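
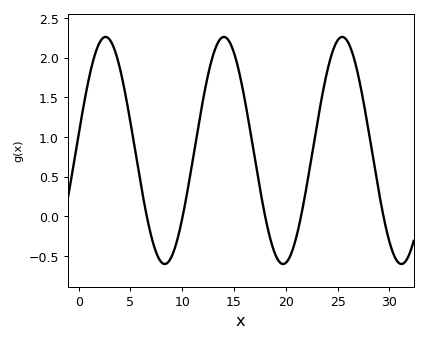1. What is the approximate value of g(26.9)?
1.83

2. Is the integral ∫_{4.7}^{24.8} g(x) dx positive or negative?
positive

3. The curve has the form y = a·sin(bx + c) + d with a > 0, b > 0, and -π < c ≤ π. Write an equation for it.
y = 1.43sin(0.55x + 0.142) + 0.83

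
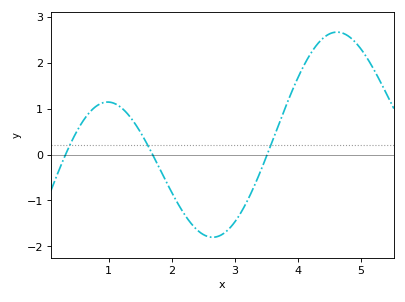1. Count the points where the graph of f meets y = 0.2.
3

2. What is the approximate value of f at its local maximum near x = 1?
1.1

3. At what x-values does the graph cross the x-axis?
0.3, 1.7, 3.5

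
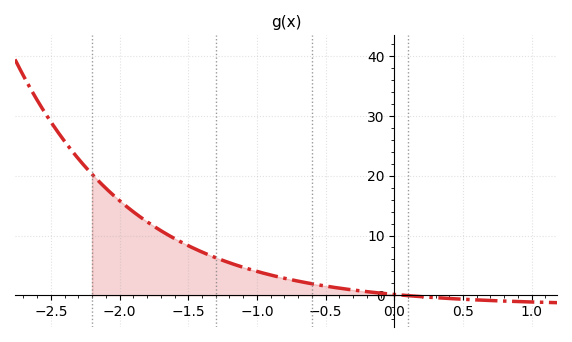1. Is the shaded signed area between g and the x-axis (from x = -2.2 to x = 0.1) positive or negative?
positive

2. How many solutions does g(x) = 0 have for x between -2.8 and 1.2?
1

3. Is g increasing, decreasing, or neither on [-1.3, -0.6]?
decreasing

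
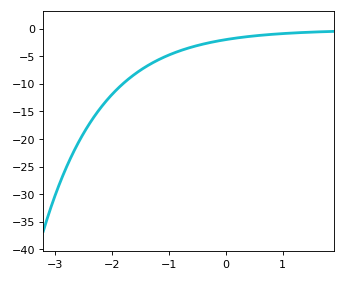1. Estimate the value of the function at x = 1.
-1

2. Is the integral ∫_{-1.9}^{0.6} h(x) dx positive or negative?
negative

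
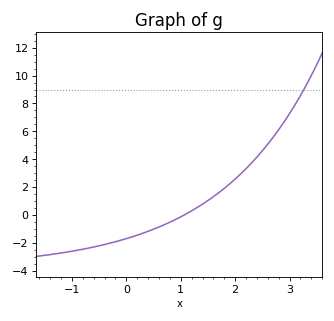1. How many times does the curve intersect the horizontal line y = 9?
1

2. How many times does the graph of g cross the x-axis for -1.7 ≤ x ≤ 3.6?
1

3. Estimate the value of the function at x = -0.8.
-2.4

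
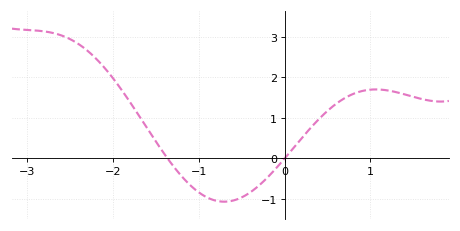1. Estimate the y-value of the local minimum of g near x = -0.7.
-1.1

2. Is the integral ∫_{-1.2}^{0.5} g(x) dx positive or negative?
negative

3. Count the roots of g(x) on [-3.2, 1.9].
2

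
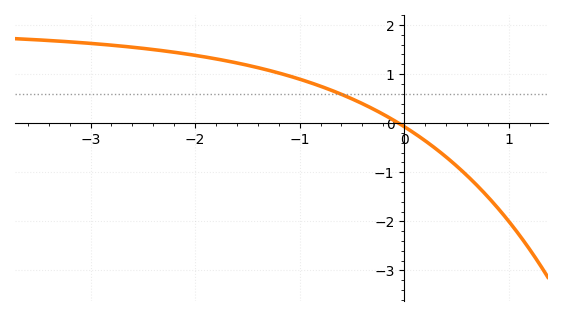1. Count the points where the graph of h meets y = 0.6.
1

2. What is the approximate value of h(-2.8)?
1.59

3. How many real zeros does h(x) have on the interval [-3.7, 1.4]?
1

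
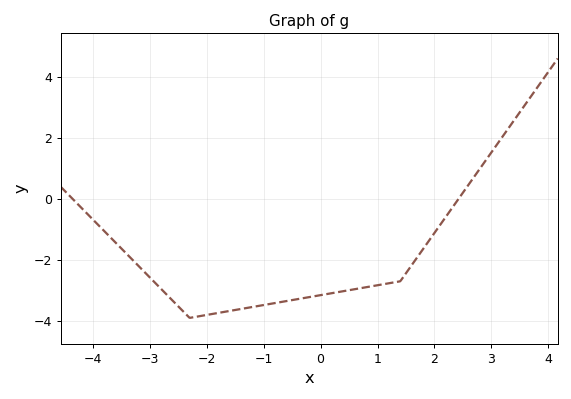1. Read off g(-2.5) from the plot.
-3.6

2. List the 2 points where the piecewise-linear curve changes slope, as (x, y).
(-2.3, -3.9); (1.4, -2.7)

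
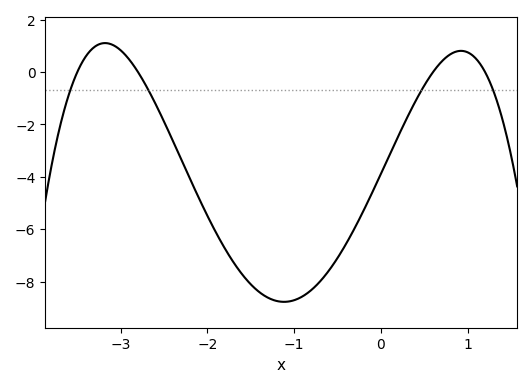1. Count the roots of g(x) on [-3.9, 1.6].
4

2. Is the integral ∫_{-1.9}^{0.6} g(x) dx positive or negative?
negative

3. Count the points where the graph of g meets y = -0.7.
4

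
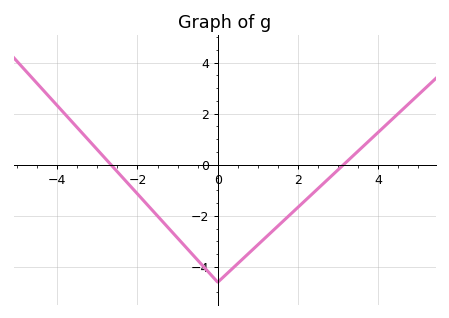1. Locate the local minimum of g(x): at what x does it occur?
0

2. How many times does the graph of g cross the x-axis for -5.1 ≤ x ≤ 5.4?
2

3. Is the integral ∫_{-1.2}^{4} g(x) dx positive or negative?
negative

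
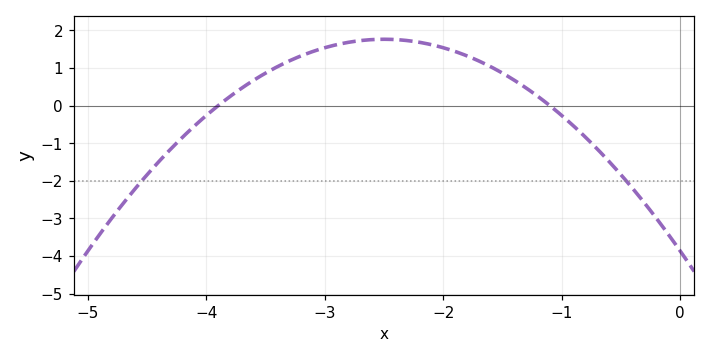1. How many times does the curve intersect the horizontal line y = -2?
2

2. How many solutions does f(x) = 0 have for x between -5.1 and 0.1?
2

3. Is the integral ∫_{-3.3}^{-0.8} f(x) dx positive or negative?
positive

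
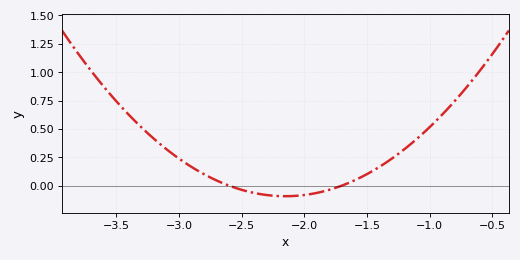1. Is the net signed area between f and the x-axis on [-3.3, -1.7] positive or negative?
positive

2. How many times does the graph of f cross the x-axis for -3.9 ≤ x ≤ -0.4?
2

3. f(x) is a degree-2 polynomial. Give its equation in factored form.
y = 0.46(x + 2.6)(x + 1.7)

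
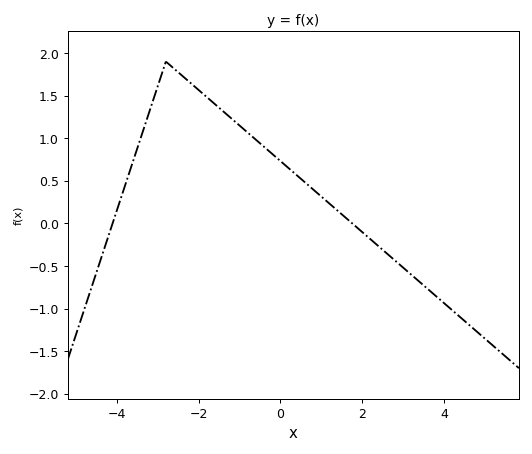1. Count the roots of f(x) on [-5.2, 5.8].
2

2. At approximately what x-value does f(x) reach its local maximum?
-2.8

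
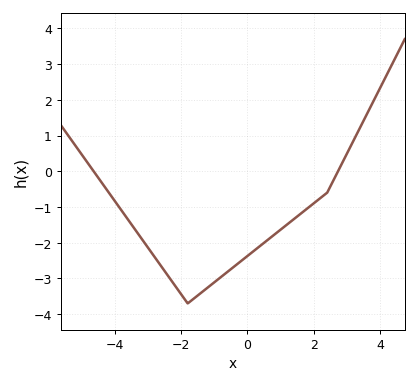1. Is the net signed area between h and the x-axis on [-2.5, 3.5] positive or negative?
negative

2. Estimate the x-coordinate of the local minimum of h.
-1.8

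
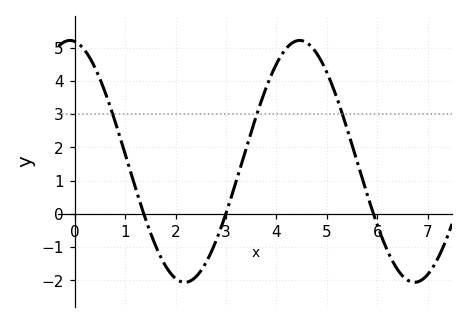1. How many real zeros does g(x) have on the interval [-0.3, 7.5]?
3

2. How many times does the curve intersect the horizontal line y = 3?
3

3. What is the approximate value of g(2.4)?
-1.9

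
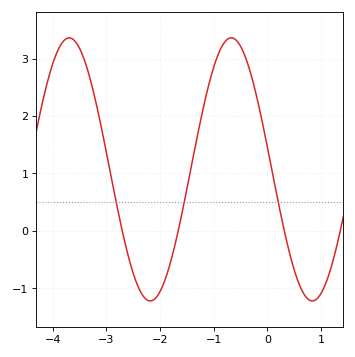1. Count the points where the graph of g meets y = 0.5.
3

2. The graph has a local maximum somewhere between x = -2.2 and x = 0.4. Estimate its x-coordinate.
-0.7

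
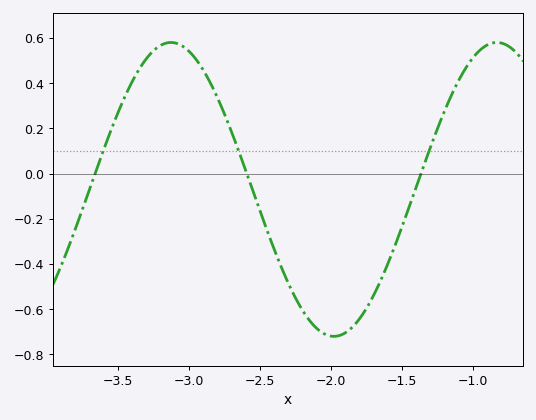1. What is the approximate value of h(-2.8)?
0.34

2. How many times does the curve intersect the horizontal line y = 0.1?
3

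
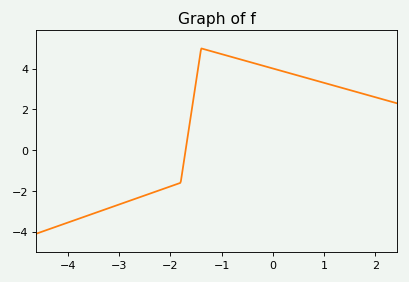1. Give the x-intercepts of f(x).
-1.7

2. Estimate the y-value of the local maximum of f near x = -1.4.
5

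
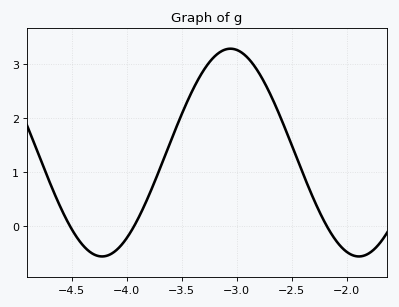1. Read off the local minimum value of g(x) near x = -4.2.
-0.6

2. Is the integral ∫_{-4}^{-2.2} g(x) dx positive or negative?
positive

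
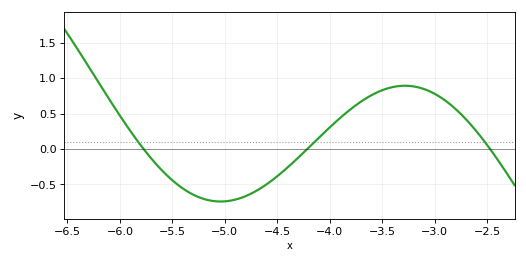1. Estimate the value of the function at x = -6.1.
0.7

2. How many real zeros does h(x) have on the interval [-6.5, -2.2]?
3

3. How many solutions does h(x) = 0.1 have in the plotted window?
3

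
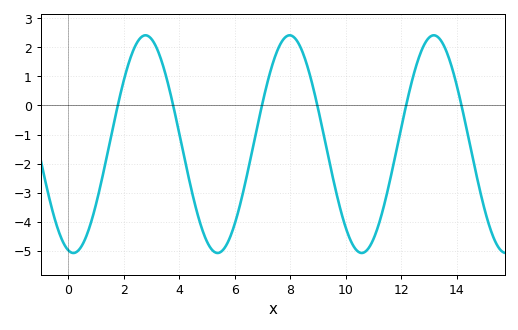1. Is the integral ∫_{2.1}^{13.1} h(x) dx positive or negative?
negative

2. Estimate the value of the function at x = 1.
-3.4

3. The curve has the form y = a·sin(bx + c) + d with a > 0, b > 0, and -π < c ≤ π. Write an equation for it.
y = 3.74sin(1.2x - 1.8) - 1.33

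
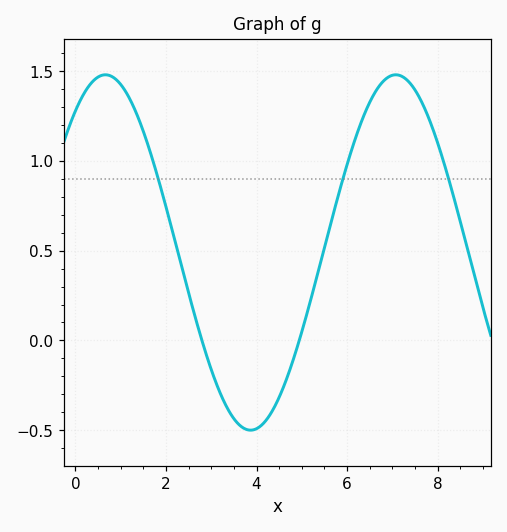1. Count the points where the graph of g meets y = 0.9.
3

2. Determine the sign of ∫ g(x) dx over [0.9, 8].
positive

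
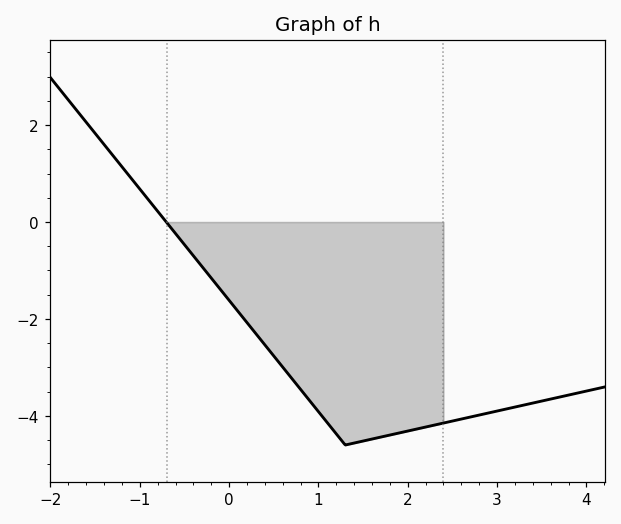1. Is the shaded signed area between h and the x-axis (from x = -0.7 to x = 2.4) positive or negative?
negative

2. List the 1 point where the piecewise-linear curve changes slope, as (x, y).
(1.3, -4.6)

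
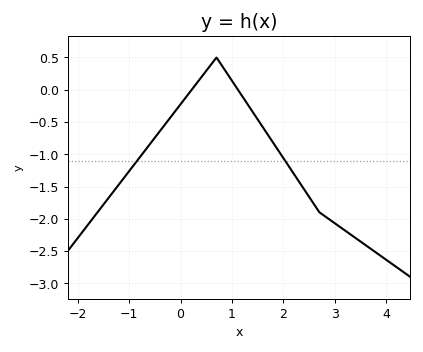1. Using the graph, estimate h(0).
-0.25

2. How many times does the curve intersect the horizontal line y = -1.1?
2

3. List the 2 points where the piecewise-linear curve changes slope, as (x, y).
(0.7, 0.5); (2.7, -1.9)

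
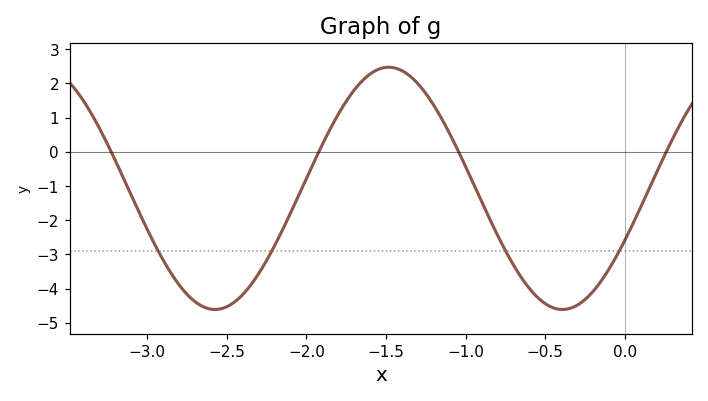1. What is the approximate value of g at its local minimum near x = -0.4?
-4.61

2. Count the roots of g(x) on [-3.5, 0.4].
4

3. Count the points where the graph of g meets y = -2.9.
4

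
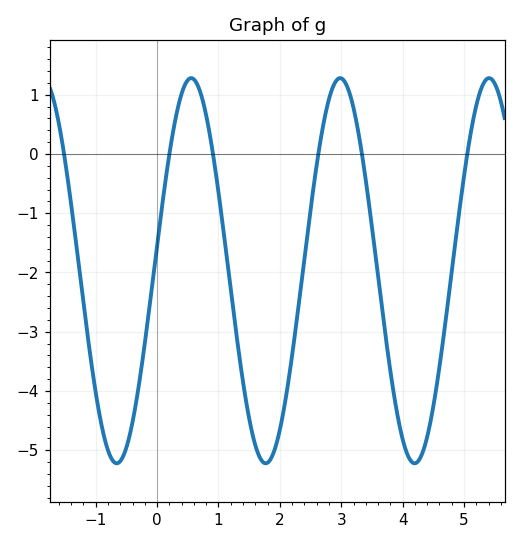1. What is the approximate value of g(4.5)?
-4.26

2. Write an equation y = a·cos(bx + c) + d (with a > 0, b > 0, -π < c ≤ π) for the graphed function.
y = 3.25cos(2.59x - 1.44) - 1.97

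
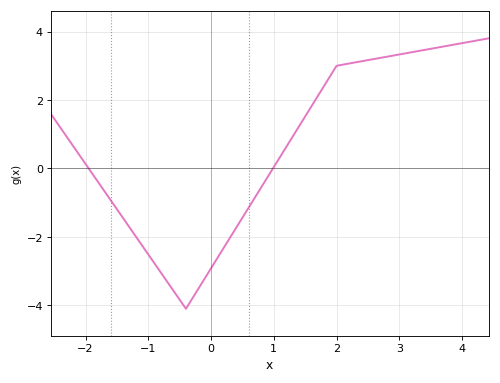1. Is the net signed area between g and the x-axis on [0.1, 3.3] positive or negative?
positive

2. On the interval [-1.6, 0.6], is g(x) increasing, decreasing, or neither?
neither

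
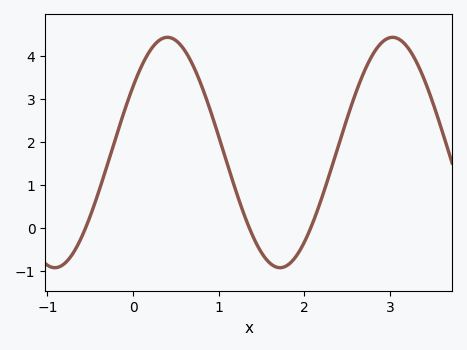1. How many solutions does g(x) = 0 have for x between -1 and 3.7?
3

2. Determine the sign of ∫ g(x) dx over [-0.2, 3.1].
positive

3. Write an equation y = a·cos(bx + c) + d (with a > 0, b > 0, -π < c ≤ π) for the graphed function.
y = 2.68cos(2.39x - 0.96) + 1.76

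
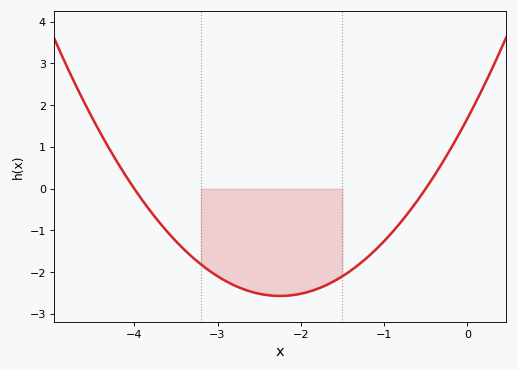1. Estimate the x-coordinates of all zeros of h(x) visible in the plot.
-4, -0.5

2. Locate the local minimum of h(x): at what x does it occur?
-2.2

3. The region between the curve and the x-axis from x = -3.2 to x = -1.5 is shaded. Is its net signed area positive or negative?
negative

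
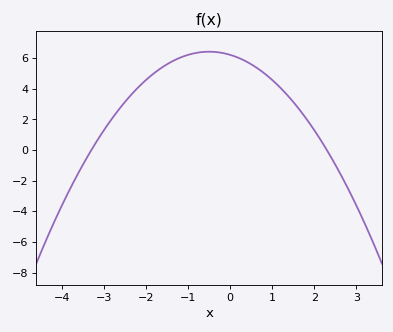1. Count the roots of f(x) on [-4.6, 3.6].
2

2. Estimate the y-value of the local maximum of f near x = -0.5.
6.4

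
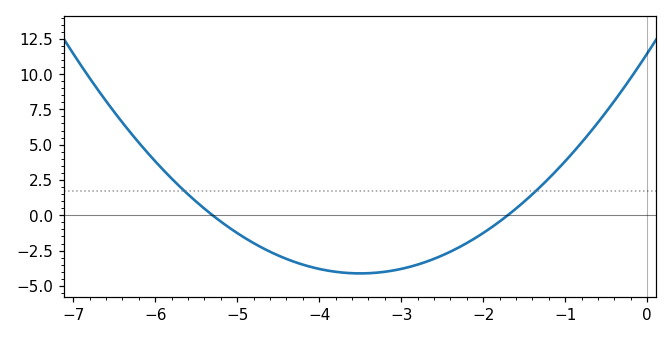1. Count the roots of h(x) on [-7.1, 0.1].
2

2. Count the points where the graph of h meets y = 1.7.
2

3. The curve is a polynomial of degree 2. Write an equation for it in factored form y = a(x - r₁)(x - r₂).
y = 1.27(x + 5.3)(x + 1.7)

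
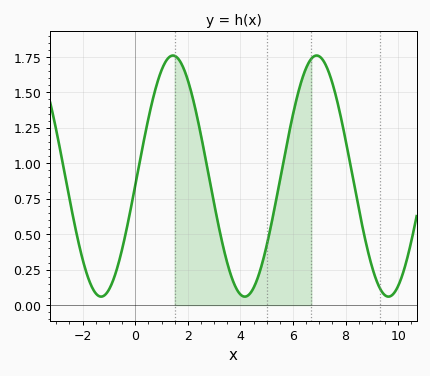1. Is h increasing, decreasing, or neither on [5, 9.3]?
neither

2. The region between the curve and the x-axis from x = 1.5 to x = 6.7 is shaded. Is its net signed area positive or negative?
positive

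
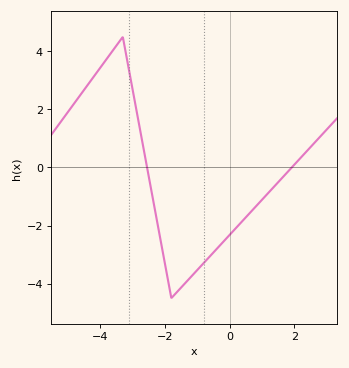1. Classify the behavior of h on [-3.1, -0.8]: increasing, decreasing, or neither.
neither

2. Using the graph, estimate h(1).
-1.11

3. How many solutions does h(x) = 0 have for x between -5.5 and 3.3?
2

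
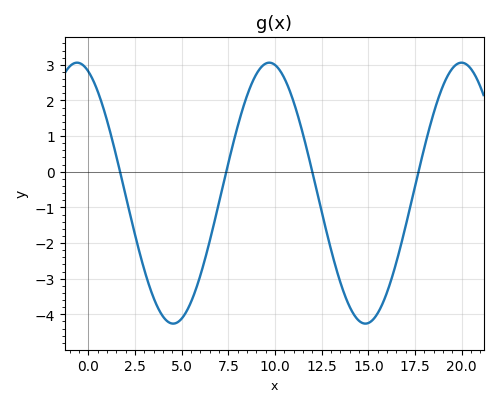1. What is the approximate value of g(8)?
1.28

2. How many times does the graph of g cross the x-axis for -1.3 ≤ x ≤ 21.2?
4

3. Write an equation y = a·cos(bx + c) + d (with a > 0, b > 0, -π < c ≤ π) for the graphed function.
y = 3.66cos(0.61x + 0.372) - 0.6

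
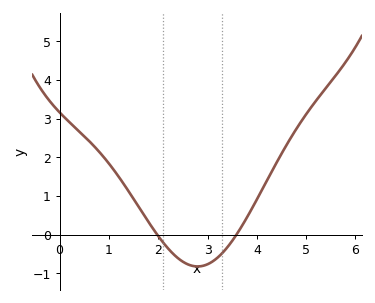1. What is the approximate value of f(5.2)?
3.46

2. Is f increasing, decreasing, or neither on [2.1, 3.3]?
neither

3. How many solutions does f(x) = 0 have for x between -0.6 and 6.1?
2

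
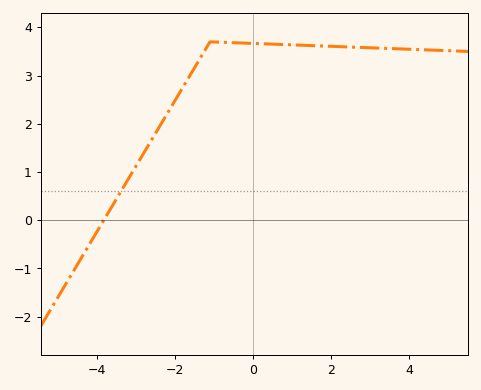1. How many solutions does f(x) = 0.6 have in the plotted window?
1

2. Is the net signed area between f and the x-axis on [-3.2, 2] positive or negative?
positive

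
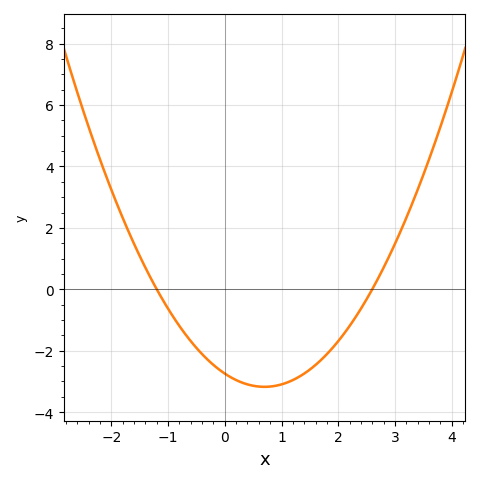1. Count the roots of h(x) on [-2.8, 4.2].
2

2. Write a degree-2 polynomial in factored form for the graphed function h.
y = 0.88(x + 1.2)(x - 2.6)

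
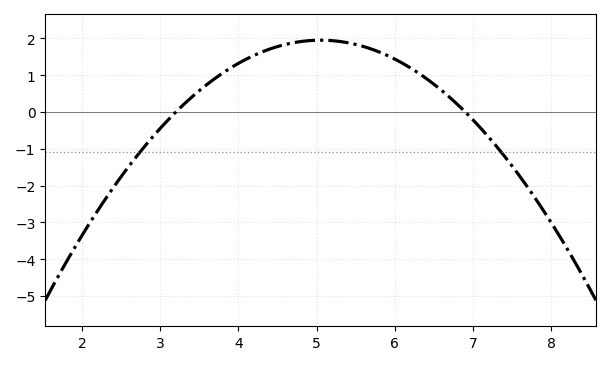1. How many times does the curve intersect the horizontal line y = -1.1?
2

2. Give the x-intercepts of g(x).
3.2, 6.9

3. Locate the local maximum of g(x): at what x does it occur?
5.1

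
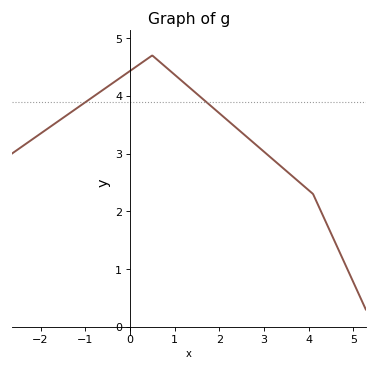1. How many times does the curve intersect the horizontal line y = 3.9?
2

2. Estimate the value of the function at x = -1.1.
3.83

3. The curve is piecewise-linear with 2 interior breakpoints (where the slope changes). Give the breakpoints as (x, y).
(0.5, 4.7); (4.1, 2.3)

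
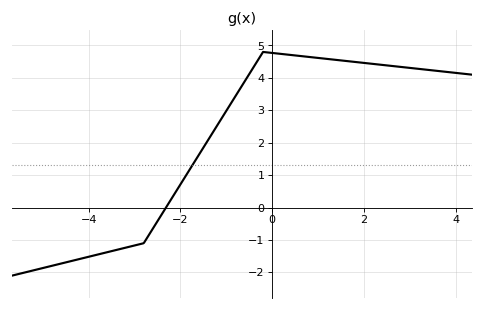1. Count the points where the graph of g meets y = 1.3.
1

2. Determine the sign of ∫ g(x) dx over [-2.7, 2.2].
positive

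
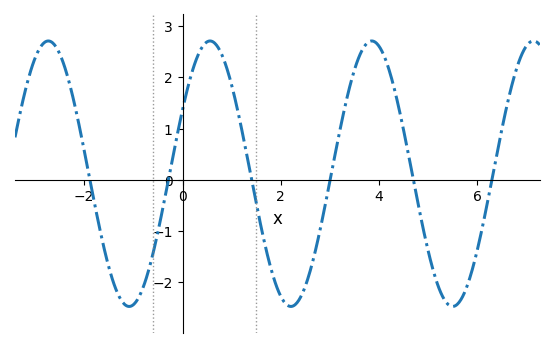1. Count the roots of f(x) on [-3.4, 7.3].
6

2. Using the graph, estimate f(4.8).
-0.5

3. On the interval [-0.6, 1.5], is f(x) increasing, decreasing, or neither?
neither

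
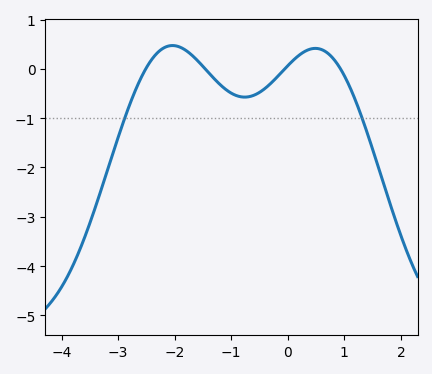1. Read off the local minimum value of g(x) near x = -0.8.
-0.6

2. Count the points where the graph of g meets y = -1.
2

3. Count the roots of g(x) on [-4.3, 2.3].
4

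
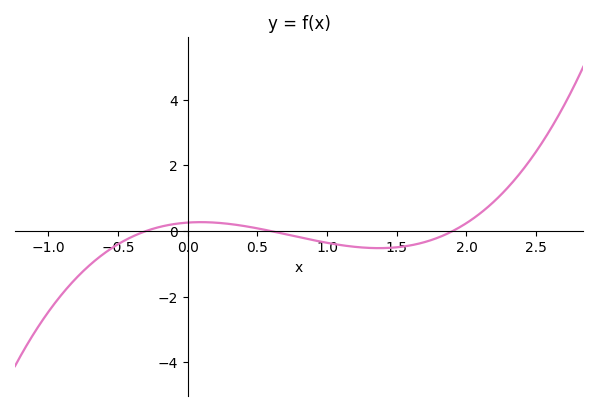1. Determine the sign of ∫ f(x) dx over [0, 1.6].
negative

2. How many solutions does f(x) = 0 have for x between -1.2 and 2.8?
3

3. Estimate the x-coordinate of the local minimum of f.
1.37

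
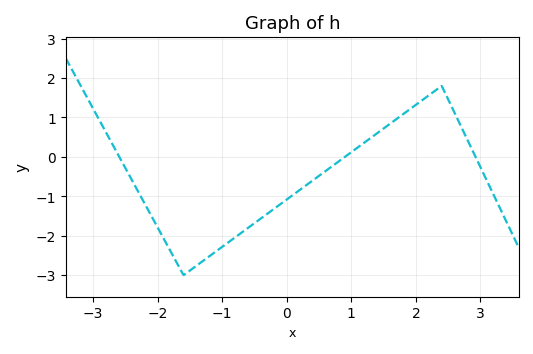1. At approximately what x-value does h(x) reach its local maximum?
2.4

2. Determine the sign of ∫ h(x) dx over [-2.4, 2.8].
negative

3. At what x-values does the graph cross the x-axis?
-2.6, 0.9, 2.92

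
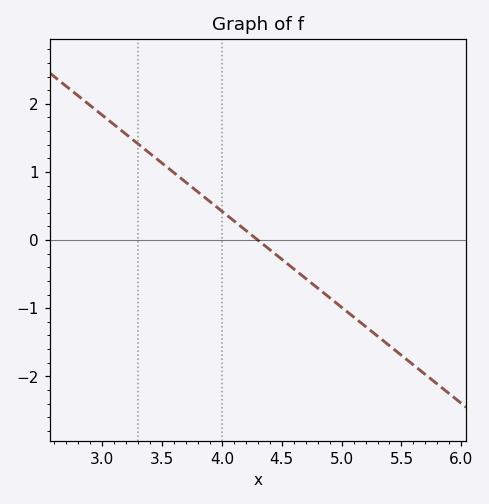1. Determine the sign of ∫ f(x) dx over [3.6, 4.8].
positive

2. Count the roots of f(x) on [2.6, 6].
1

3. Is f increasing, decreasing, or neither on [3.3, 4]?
decreasing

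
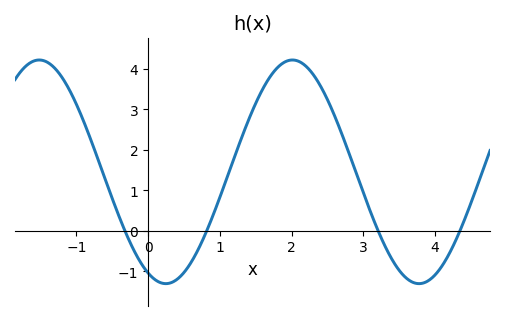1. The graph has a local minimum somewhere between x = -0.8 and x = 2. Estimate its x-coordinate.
0.248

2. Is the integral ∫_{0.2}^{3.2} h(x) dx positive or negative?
positive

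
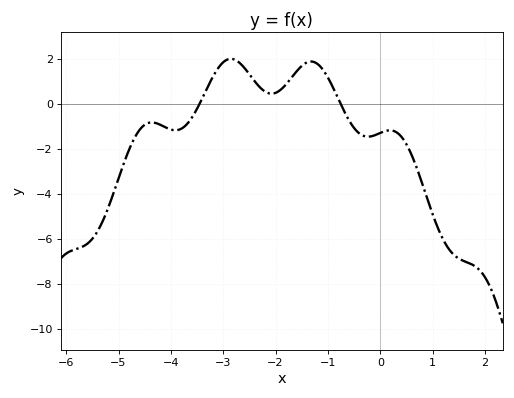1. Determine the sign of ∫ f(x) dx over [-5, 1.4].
negative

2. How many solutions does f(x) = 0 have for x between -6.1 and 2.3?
2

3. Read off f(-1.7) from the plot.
1.2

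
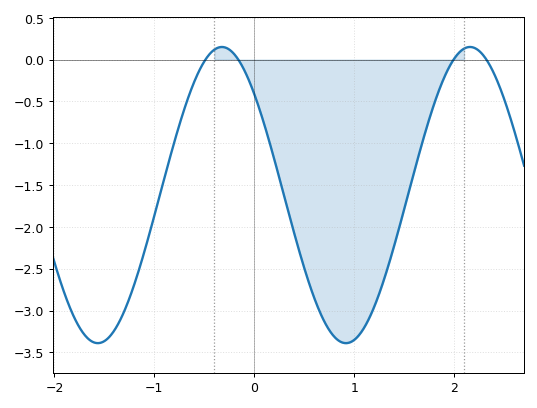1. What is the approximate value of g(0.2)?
-1.19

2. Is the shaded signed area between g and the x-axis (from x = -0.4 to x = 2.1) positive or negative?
negative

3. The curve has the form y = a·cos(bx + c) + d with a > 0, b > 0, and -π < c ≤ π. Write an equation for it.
y = 1.77cos(2.53x + 0.82) - 1.62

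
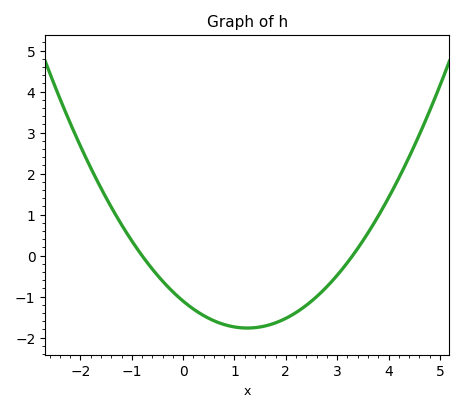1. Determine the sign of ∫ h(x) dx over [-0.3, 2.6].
negative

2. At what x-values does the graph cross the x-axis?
-0.8, 3.4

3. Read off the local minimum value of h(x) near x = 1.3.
-1.8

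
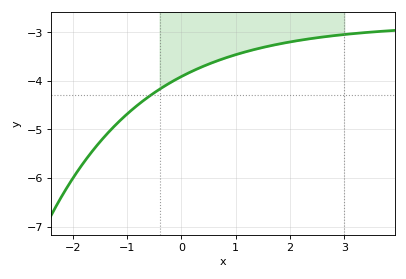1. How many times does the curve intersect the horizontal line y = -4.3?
1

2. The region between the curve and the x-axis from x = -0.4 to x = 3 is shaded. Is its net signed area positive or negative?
negative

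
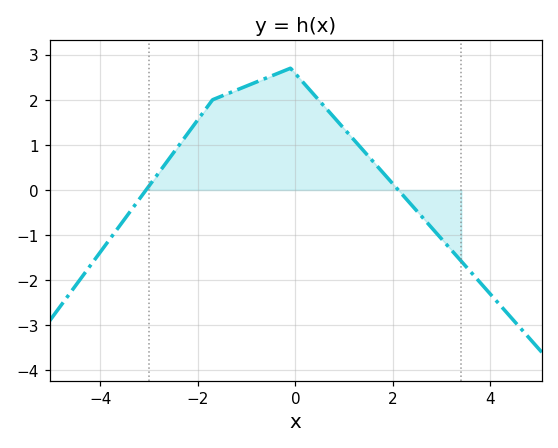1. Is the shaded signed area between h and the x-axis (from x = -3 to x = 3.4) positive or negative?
positive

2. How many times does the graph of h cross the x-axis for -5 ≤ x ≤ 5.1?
2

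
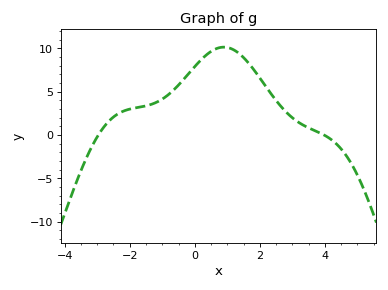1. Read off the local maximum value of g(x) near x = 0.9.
10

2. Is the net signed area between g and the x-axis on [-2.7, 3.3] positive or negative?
positive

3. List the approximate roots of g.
-3, 4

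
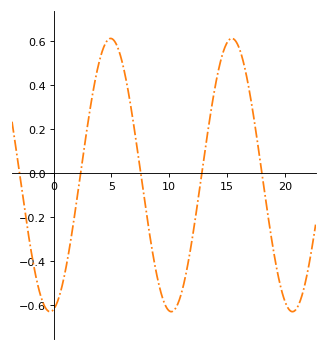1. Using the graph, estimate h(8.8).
-0.44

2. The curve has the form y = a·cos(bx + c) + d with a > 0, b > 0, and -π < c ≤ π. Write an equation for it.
y = 0.62cos(0.6x - 3) - 0.01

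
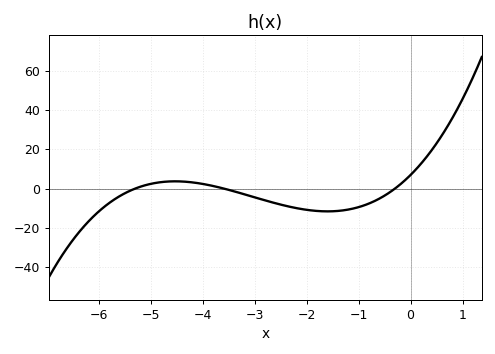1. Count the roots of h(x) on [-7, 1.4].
3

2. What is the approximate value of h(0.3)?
15.9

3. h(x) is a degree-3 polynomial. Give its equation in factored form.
y = 1.21(x + 5.3)(x + 3.6)(x + 0.3)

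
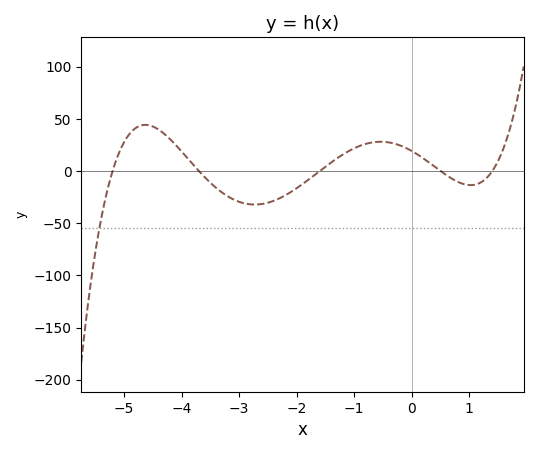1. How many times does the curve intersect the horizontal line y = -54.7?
1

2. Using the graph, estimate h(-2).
-16.5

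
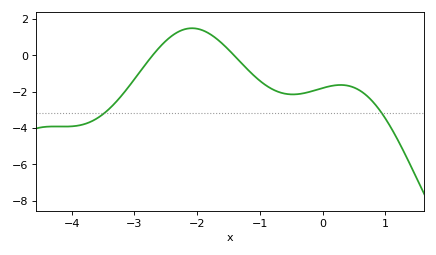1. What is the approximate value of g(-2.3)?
1.4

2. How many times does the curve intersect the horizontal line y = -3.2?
2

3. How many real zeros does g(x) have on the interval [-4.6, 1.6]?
2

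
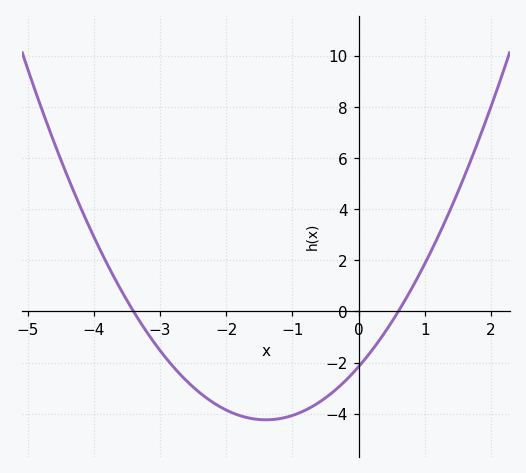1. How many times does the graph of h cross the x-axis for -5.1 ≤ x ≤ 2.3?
2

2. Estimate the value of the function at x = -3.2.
-0.8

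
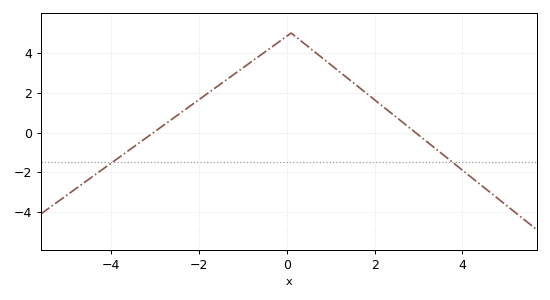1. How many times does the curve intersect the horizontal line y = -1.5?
2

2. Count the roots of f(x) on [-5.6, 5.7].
2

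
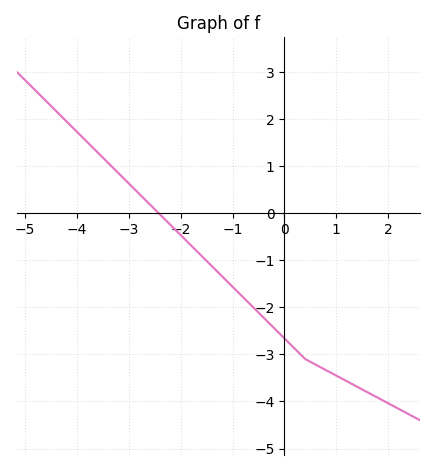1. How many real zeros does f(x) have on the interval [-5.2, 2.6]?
1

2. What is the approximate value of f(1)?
-3.45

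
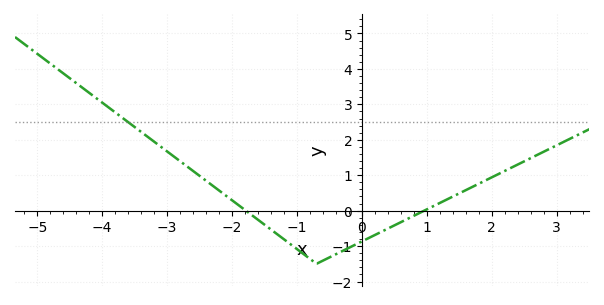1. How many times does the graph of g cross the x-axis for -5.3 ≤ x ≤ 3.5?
2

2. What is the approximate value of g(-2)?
0.292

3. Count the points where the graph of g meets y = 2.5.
1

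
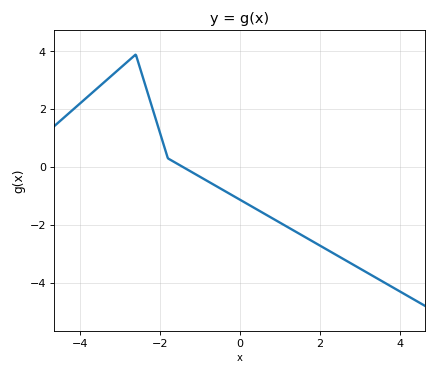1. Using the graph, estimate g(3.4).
-3.84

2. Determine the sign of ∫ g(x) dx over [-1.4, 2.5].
negative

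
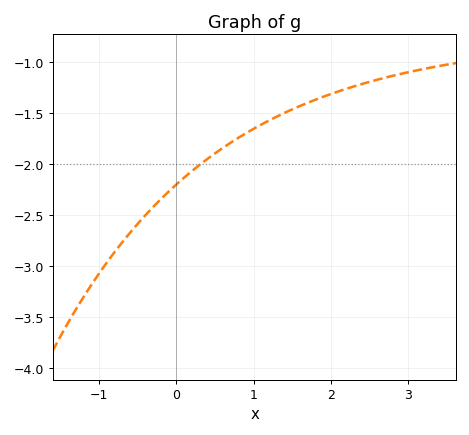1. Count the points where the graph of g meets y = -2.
1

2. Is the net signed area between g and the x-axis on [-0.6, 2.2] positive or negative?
negative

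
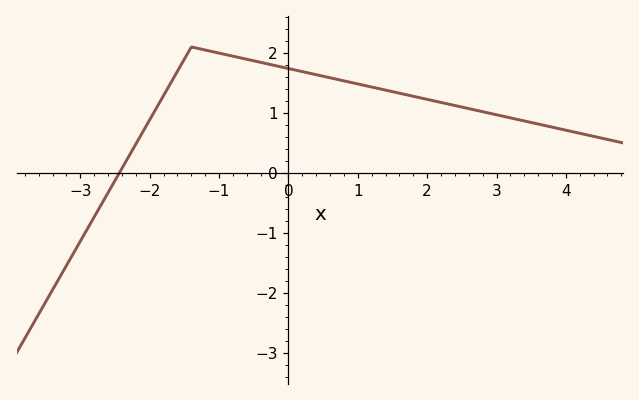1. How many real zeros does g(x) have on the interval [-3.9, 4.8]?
1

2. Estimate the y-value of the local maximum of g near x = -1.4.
2.1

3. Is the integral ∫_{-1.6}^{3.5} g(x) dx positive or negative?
positive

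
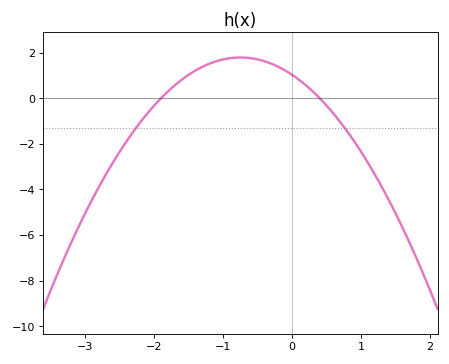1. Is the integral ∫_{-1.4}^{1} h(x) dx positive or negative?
positive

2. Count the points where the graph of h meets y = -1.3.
2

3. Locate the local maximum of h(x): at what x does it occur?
-0.75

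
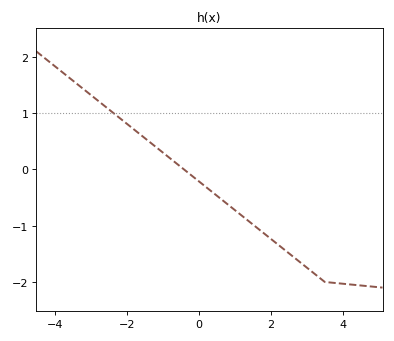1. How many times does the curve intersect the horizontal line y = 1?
1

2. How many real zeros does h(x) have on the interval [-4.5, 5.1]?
1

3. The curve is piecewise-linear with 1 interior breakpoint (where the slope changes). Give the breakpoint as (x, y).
(3.5, -2)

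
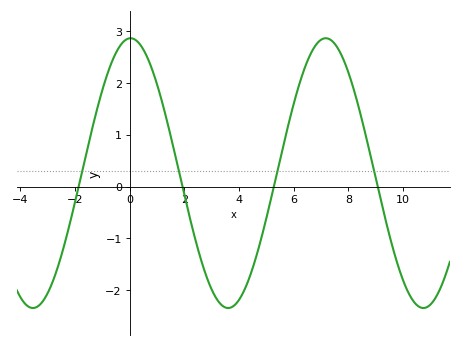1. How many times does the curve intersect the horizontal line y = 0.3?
4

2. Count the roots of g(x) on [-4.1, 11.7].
4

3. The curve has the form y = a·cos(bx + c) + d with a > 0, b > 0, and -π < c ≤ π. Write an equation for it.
y = 2.6cos(0.88x - 0.03) + 0.26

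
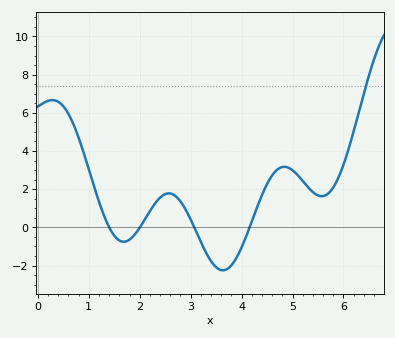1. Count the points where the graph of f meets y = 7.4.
1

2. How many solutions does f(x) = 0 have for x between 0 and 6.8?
4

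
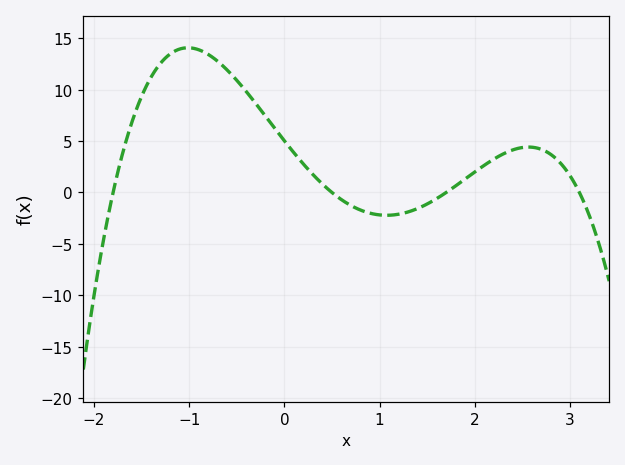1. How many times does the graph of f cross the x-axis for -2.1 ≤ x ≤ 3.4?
4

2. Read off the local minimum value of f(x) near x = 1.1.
-2.22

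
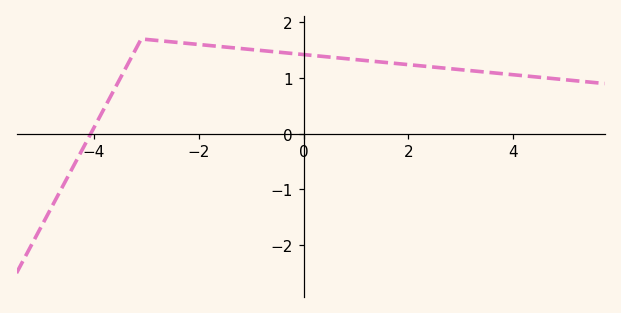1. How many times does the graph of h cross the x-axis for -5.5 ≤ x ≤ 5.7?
1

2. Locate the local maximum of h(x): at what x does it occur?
-3.2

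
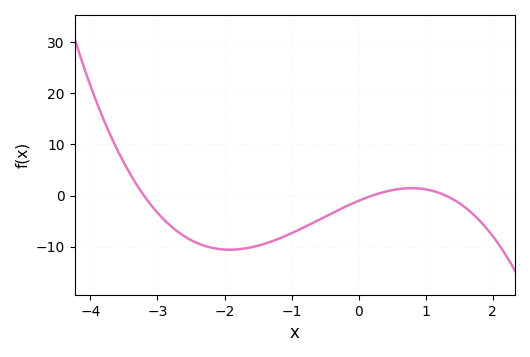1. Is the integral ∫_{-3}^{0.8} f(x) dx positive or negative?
negative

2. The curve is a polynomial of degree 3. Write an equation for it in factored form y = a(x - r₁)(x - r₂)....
y = -1.21(x + 3.2)(x - 0.2)(x - 1.3)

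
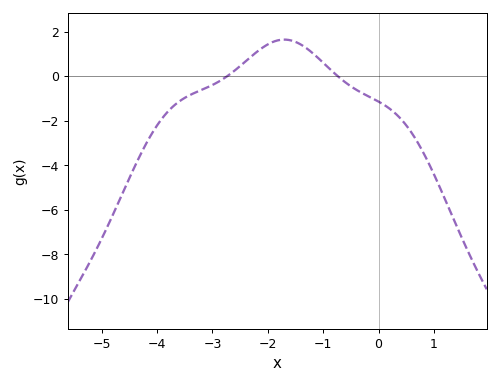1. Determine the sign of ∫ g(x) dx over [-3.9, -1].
positive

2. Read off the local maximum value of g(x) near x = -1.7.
1.65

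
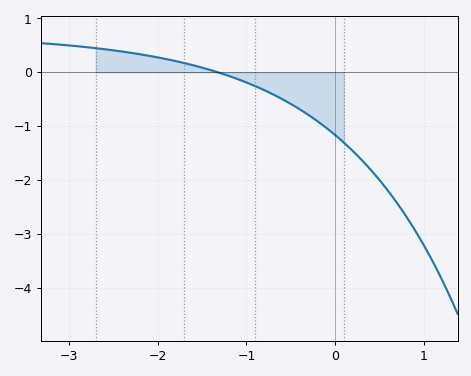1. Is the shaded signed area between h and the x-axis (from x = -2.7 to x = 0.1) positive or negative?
negative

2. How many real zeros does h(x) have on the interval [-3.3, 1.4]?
1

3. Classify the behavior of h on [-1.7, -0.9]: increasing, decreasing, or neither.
decreasing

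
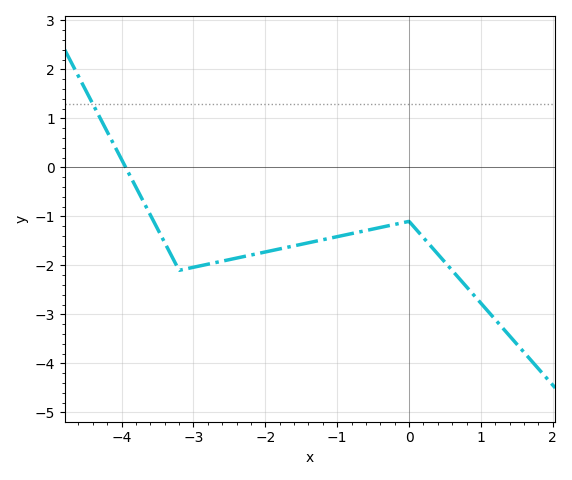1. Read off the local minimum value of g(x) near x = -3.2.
-2.1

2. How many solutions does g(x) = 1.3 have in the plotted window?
1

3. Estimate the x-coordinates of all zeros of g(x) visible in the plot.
-3.9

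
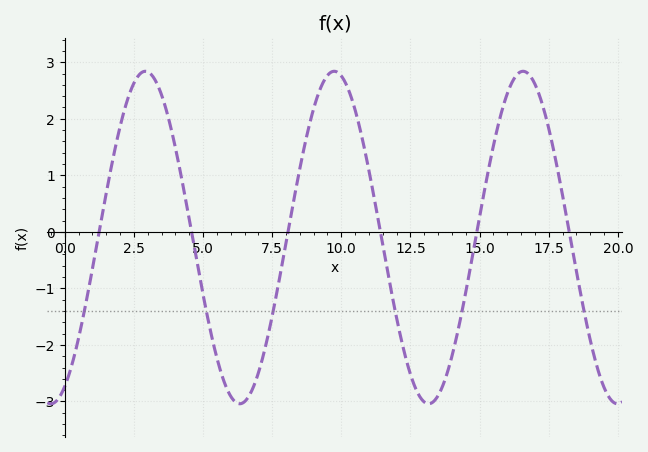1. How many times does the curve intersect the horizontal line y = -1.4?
6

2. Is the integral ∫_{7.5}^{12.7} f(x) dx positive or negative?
positive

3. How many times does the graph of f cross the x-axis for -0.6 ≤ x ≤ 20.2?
6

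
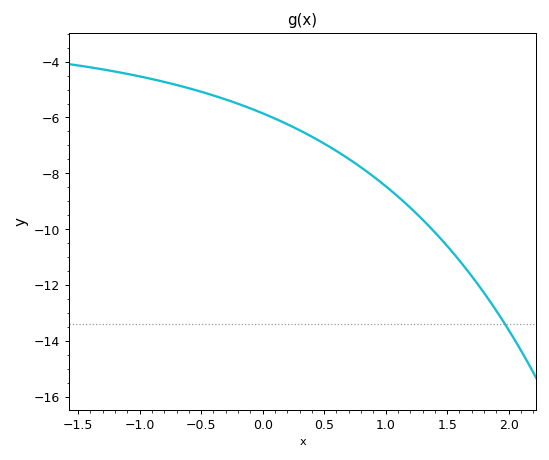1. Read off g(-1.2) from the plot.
-4.36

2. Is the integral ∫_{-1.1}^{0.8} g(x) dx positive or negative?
negative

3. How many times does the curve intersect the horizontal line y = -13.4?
1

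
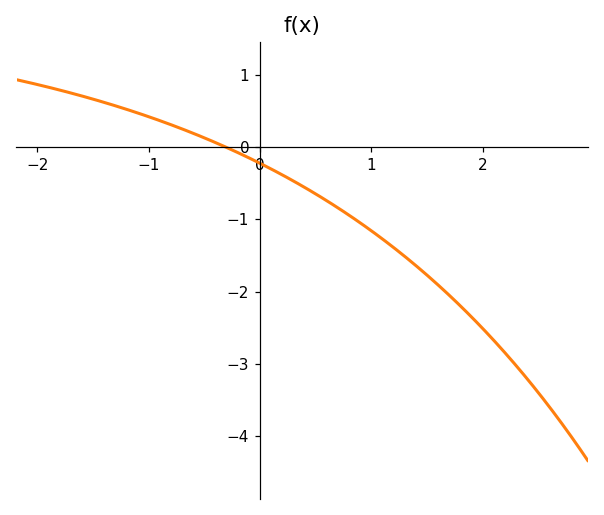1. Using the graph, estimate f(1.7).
-2.1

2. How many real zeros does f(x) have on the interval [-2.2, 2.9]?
1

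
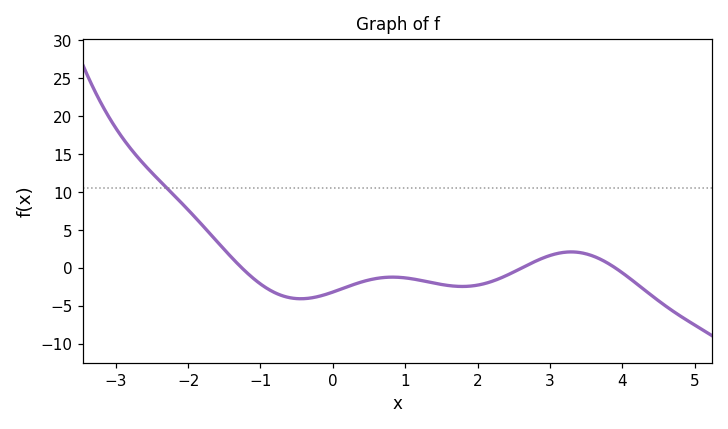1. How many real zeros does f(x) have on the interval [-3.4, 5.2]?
3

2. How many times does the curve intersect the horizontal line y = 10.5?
1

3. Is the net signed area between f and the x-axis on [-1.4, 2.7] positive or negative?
negative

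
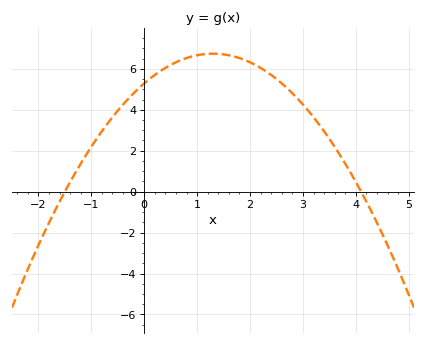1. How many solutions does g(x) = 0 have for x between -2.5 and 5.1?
2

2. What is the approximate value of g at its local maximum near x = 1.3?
6.74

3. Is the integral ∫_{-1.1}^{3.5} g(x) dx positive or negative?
positive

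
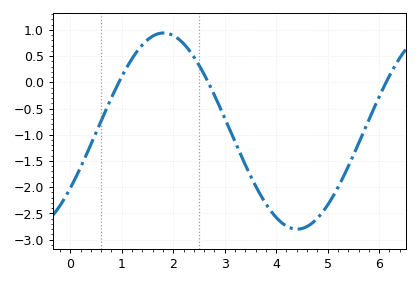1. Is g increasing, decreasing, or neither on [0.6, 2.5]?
neither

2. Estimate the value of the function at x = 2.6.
0.151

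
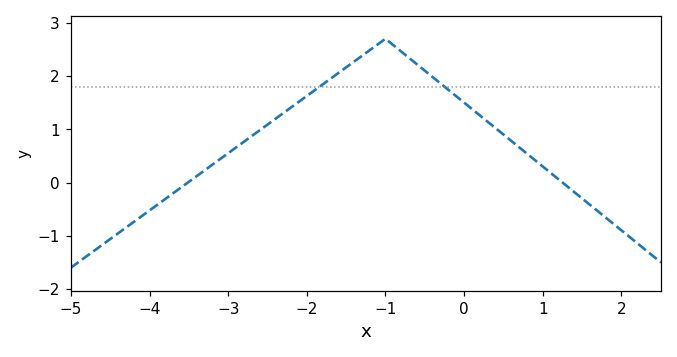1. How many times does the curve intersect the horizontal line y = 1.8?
2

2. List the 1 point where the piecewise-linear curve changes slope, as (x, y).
(-1, 2.7)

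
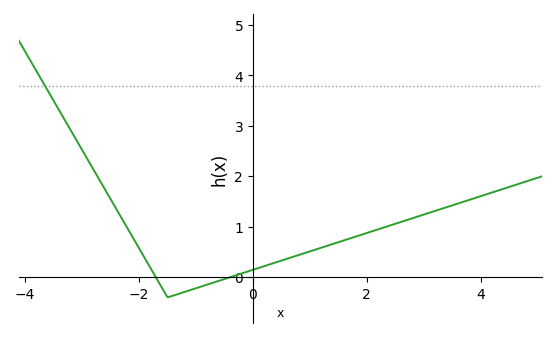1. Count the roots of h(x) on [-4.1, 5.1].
2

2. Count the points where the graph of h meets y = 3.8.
1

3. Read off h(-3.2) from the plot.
2.91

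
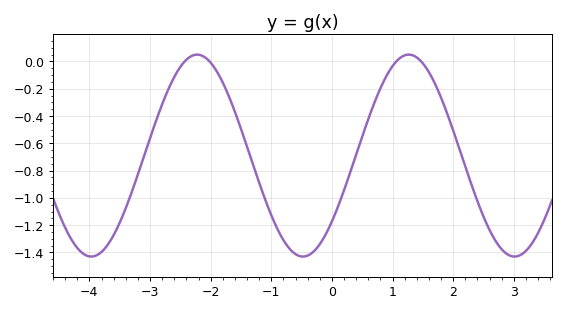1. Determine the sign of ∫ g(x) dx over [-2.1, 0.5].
negative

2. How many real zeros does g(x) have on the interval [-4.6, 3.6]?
4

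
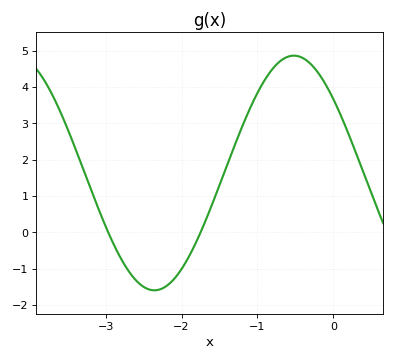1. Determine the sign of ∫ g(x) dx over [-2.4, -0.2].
positive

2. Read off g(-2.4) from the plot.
-1.59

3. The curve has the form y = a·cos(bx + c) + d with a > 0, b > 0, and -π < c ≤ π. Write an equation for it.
y = 3.23cos(1.71x + 0.89) + 1.63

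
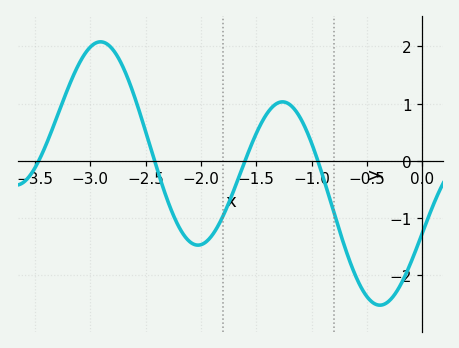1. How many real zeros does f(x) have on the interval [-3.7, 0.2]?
4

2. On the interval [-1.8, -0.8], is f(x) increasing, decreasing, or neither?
neither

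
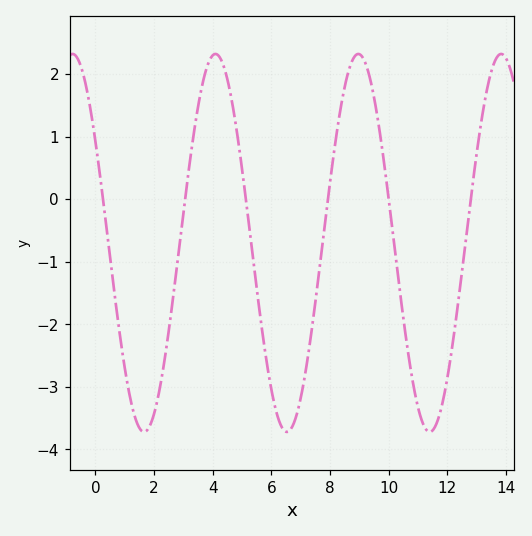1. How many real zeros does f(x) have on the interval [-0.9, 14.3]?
6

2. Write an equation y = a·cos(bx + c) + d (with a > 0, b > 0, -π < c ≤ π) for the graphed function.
y = 3.02cos(1.3x + 1) - 0.7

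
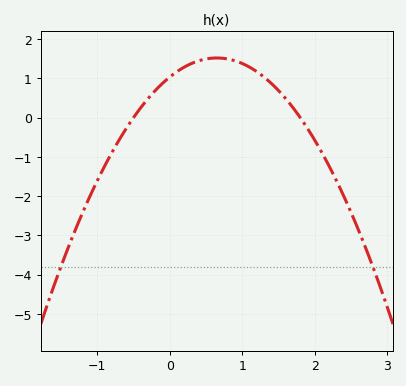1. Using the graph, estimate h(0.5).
1.5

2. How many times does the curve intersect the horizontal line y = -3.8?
2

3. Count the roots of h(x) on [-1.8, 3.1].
2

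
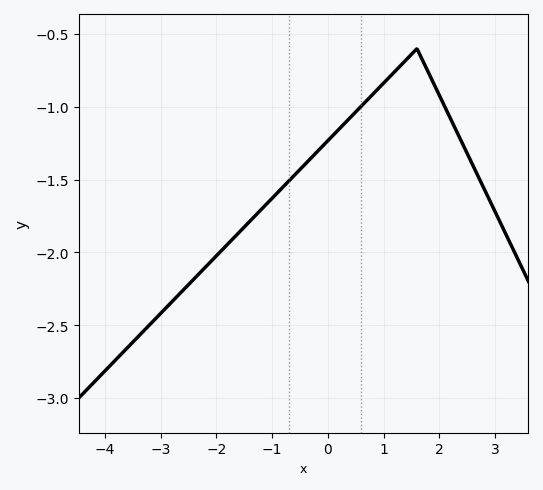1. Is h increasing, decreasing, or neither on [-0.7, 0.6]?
increasing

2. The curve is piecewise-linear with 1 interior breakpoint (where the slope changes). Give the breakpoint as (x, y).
(1.6, -0.6)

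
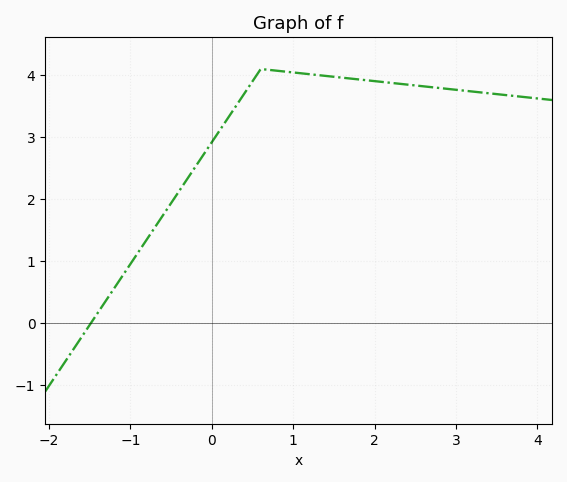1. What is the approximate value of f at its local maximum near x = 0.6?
4.1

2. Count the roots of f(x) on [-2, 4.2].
1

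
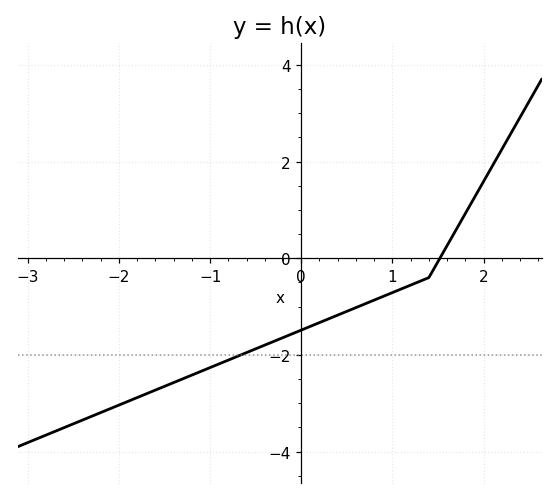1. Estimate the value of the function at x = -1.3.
-2.49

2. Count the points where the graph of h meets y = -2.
1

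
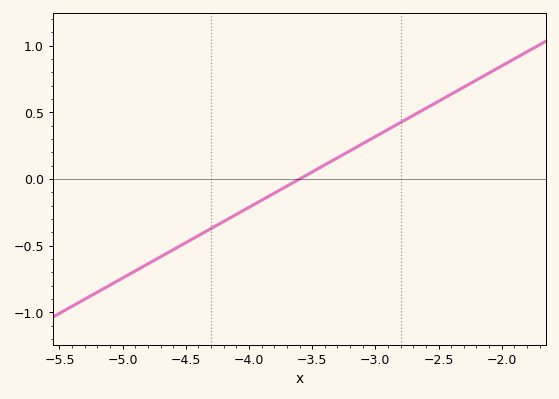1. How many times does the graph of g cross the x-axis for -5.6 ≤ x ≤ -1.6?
1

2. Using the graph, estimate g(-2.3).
0.689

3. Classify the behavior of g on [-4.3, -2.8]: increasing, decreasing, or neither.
increasing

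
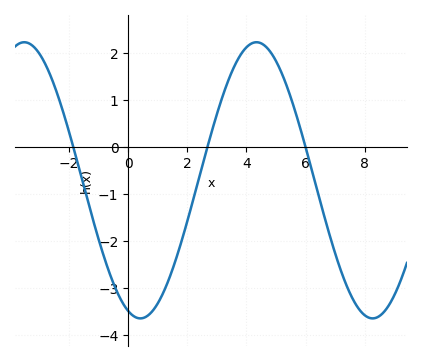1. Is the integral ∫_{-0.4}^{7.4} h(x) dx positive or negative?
negative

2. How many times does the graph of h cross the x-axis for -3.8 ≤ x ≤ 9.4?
3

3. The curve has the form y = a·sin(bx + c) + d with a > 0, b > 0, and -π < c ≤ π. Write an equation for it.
y = 2.94sin(0.8x - 1.9) - 0.71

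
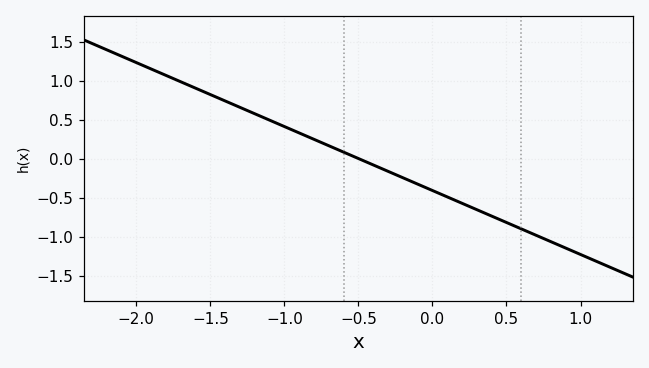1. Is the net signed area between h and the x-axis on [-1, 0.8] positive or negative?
negative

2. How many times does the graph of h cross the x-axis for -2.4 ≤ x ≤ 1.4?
1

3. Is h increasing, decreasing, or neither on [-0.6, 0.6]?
decreasing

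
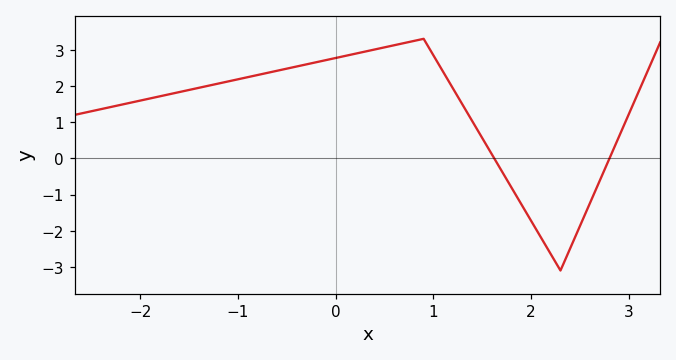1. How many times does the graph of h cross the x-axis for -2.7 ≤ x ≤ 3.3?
2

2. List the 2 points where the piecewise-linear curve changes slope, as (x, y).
(0.9, 3.3); (2.3, -3.1)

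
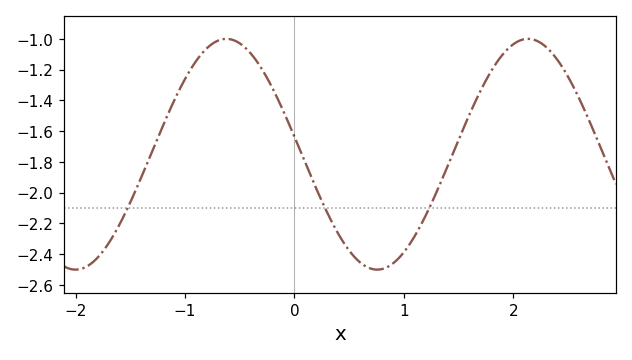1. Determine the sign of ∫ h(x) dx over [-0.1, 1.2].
negative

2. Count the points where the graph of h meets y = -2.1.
3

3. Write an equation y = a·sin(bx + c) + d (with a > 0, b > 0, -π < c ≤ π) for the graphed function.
y = 0.75sin(2.3x + 3) - 1.75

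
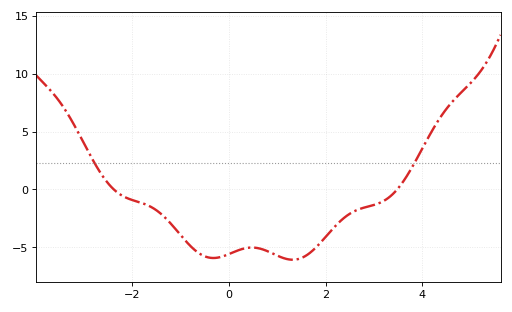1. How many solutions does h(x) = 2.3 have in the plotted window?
2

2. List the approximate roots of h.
-2.38, 3.48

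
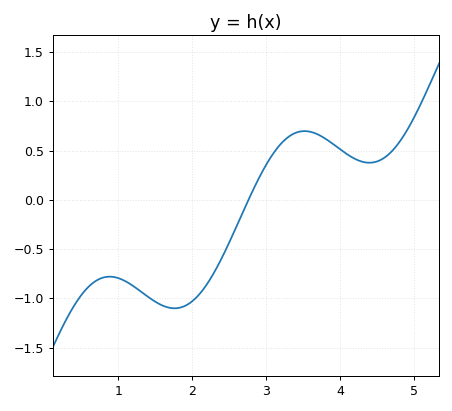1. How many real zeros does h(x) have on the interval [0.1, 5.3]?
1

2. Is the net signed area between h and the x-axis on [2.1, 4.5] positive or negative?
positive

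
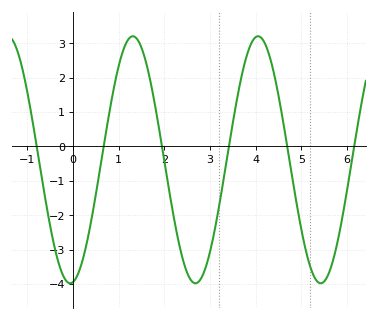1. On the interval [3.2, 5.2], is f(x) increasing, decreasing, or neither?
neither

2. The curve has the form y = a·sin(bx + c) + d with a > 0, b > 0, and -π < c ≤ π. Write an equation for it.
y = 3.59sin(2.3x - 1.4) - 0.39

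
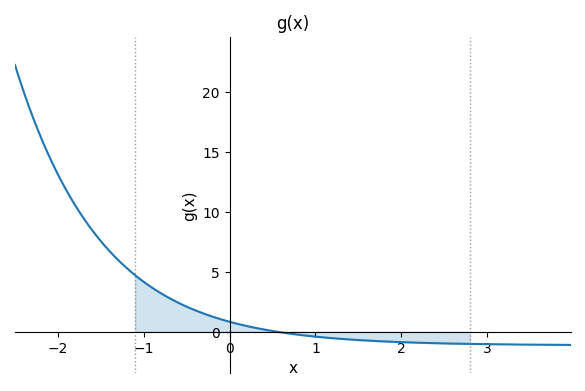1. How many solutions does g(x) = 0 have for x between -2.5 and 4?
1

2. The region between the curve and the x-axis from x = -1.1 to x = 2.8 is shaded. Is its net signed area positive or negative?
positive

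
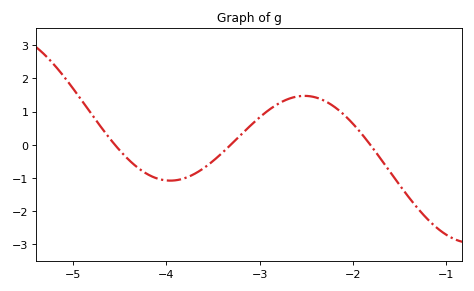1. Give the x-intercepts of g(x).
-4.55, -3.31, -1.81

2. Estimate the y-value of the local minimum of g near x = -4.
-1.08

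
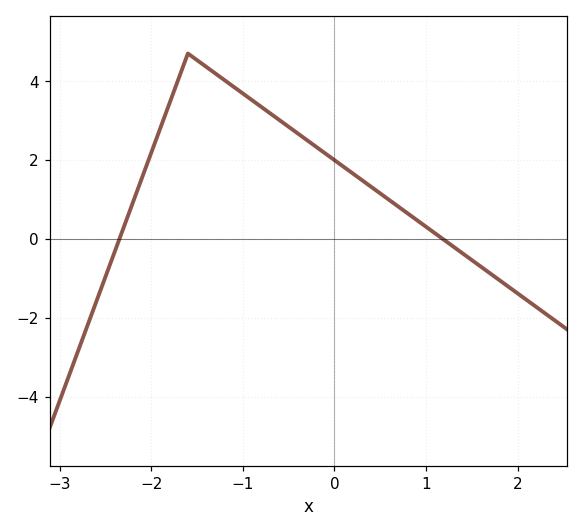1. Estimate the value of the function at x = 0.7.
0.8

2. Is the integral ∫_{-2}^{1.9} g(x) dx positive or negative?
positive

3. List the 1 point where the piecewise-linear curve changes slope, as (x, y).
(-1.6, 4.7)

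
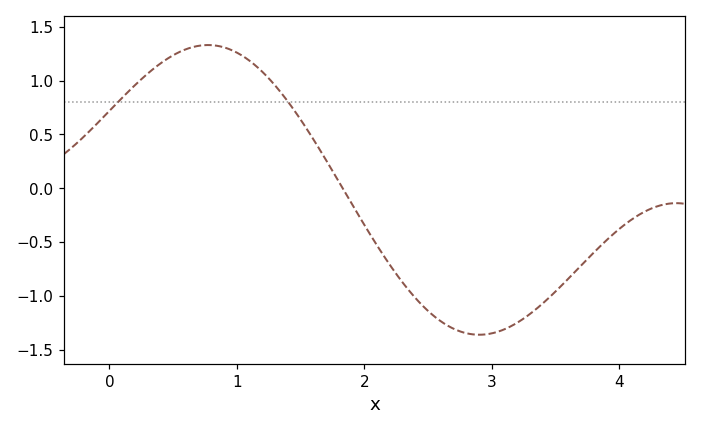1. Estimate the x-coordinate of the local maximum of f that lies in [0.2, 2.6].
0.772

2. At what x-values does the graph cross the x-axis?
1.83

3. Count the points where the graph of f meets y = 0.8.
2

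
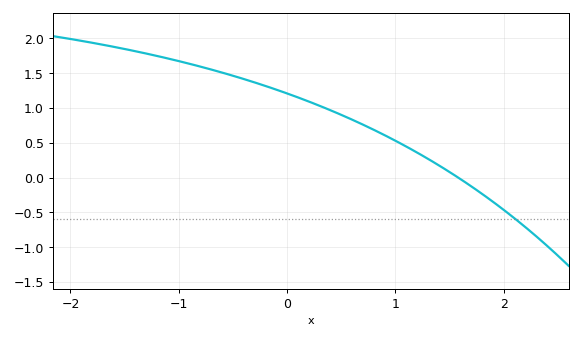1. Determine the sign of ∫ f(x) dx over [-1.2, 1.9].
positive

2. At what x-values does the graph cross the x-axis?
1.6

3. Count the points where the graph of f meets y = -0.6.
1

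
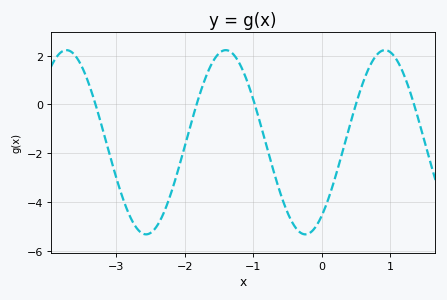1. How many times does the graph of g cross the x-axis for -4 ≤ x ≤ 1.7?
5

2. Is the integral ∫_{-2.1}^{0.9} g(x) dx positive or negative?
negative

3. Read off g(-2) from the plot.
-1.7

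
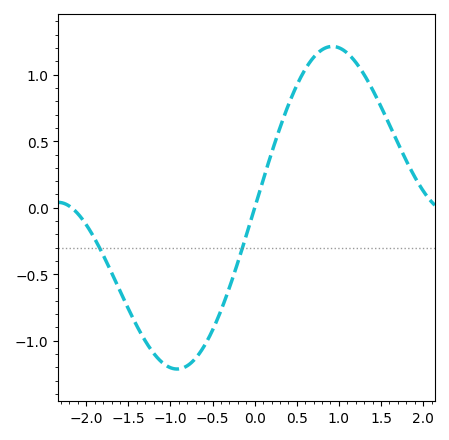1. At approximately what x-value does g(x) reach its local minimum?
-0.923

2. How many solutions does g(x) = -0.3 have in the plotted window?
2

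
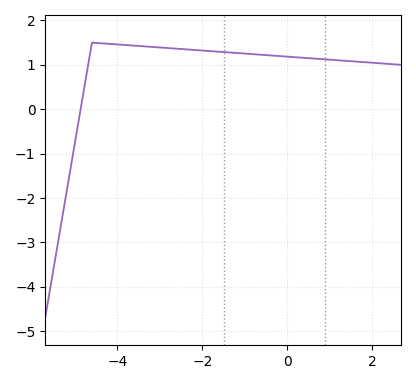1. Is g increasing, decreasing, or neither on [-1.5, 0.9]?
decreasing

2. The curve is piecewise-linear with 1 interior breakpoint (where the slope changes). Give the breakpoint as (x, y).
(-4.6, 1.5)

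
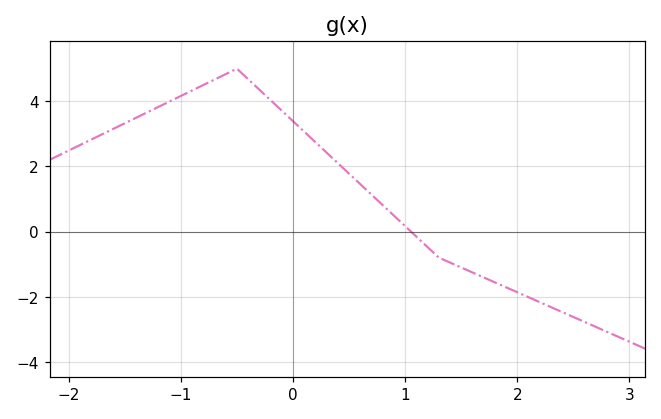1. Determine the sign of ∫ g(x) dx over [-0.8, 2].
positive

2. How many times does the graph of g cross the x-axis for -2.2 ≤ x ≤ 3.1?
1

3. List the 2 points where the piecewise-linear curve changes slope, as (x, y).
(-0.5, 5); (1.3, -0.8)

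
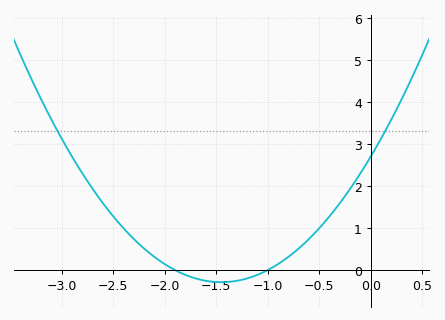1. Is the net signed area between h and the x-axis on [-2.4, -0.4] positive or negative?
positive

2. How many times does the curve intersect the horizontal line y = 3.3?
2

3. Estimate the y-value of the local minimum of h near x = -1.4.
-0.288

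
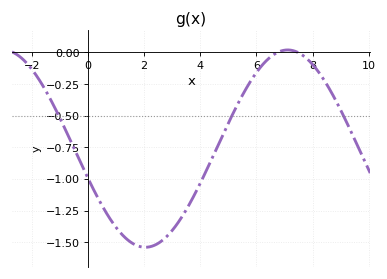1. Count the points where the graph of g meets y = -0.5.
3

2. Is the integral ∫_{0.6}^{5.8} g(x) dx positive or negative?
negative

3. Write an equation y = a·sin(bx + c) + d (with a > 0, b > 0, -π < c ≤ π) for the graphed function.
y = 0.78sin(0.62x - 2.8) - 0.76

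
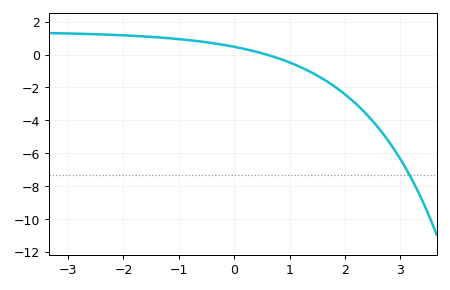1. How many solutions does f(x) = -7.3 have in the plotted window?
1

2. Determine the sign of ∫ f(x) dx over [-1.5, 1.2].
positive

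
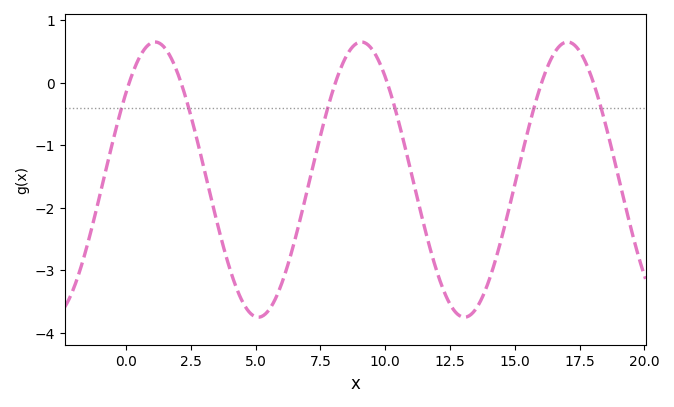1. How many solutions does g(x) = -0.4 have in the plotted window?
6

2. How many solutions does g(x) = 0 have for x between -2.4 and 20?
6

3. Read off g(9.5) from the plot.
0.529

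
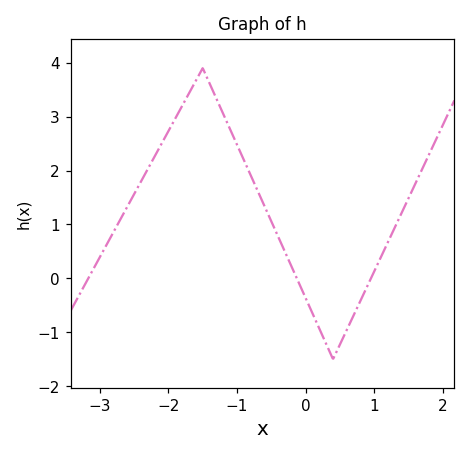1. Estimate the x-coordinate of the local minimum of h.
0.401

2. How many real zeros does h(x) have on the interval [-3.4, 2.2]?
3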